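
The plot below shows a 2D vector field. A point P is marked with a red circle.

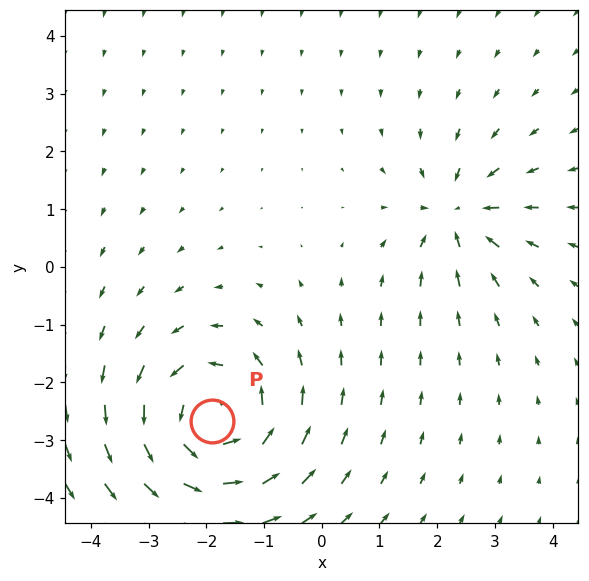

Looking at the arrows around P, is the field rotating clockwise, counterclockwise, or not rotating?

counterclockwise

Near P at (-1.9, -2.7) the arrows circulate counterclockwise. The curl (z-component) there is about +4; positive curl means counterclockwise rotation.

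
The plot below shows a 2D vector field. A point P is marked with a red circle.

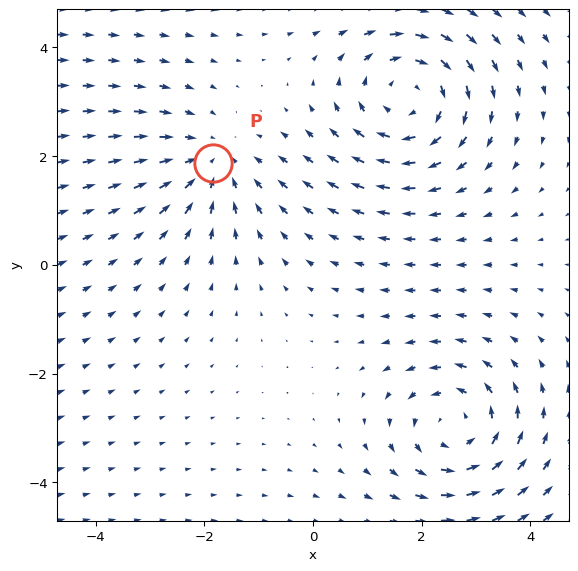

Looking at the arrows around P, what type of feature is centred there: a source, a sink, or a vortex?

sink

At P (-1.8, 1.9) the arrows converge inward. Divergence about -3, curl ≈0 — negative divergence with near-zero curl is a sink.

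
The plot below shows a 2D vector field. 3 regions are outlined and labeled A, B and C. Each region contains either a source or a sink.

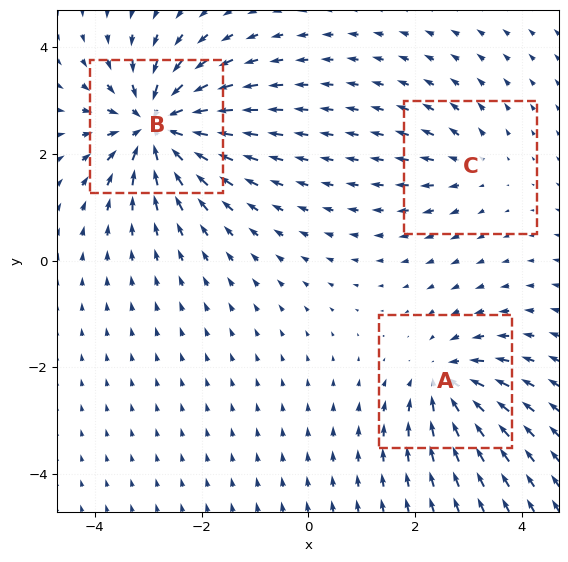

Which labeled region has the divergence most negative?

Divergence at each region's feature centre — A: about -4, B: about -6, C: about +2. Region B is most negative.

B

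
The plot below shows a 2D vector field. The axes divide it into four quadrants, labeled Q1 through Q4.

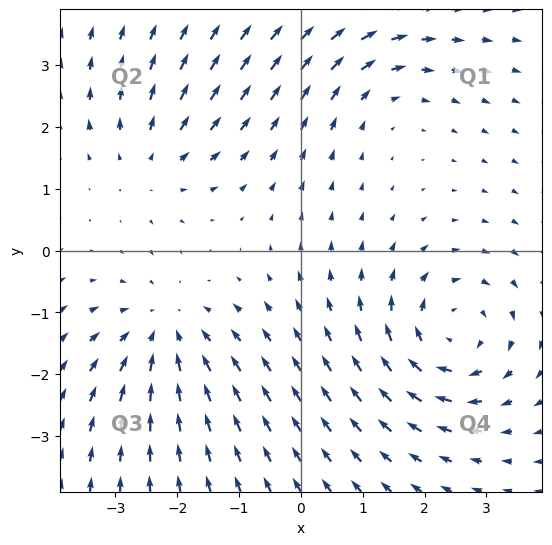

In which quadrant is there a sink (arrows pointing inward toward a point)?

Q3

The sink sits at approximately (-2.2, -1.3), which lies in quadrant Q3. The divergence there is about -4, negative as expected for a sink.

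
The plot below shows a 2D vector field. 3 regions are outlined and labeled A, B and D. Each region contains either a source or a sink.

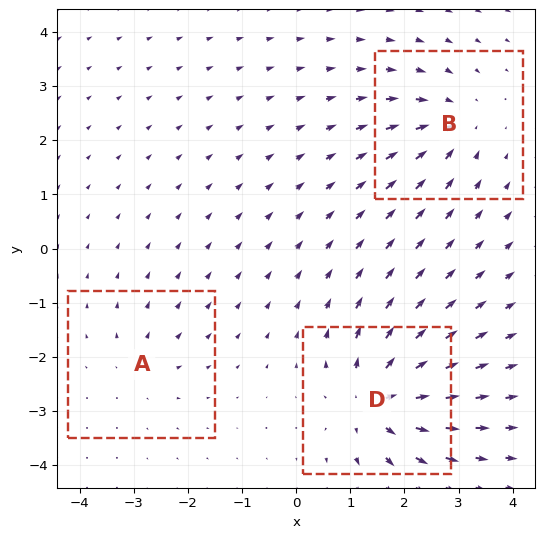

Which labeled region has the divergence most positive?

D

Divergence at each region's feature centre — A: about +3, B: about -4, D: about +6. Region D is most positive.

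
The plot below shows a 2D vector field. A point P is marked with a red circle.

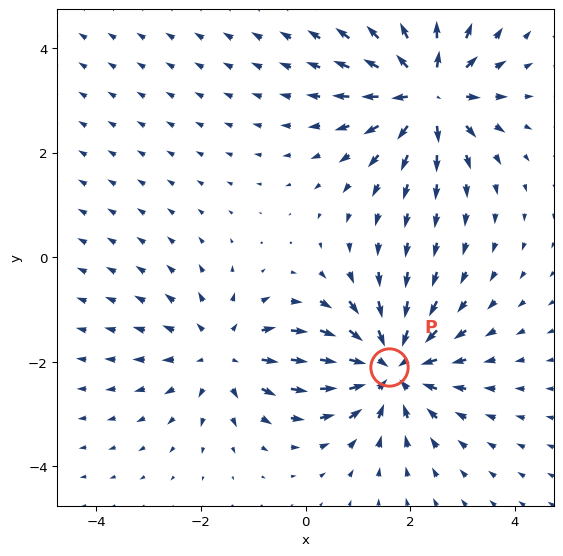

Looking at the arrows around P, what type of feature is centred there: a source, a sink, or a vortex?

sink

At P (1.6, -2.1) the arrows converge inward. Divergence about -4, curl ≈0 — negative divergence with near-zero curl is a sink.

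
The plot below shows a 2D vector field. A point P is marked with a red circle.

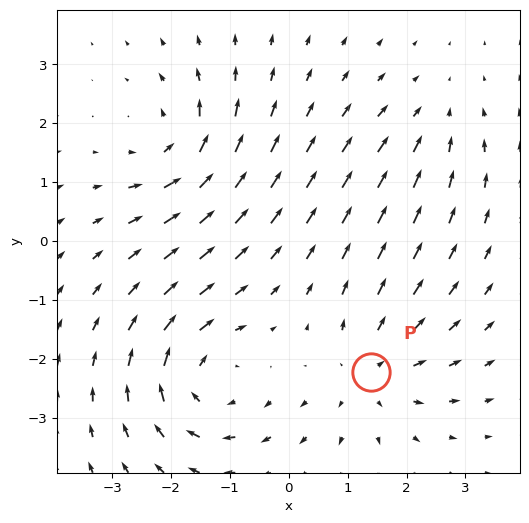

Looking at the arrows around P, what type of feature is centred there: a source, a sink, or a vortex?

source

At P (1.4, -2.2) the arrows spread outward. Divergence about +4, curl ≈0 — positive divergence with near-zero curl is a source.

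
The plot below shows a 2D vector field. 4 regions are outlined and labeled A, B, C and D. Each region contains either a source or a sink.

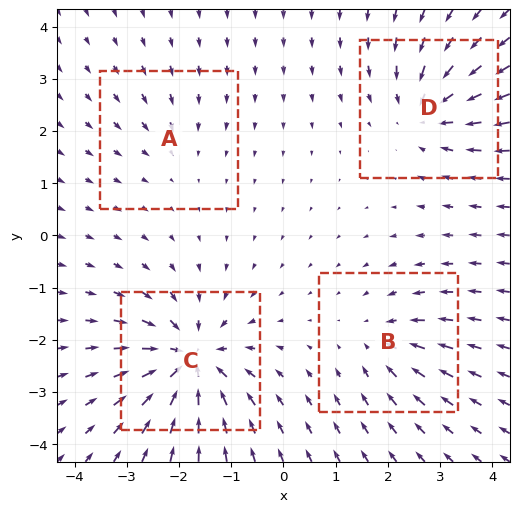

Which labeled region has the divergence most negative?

Divergence at each region's feature centre — A: about -2, B: about -4, C: about -8, D: about -6. Region C is most negative.

C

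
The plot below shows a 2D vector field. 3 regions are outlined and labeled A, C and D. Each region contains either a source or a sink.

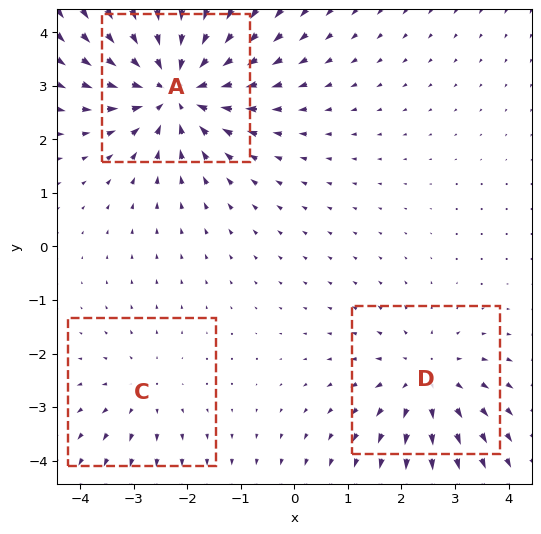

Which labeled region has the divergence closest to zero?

Divergence at each region's feature centre — A: about -5, C: about +2, D: about +3. Region C is closest to zero.

C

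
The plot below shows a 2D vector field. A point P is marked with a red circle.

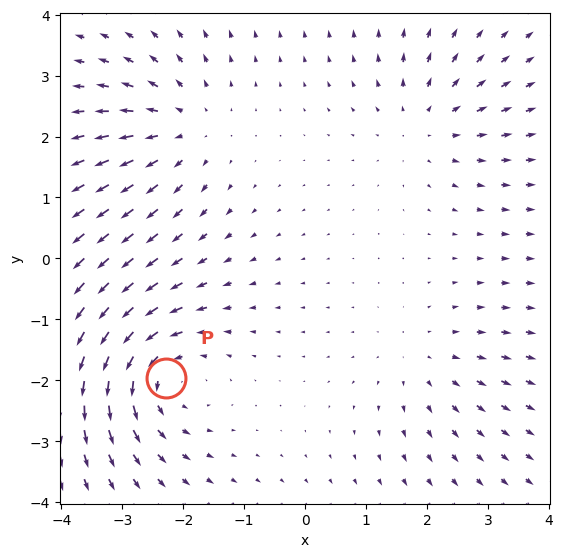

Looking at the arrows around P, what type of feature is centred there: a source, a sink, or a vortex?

At P (-2.3, -2.0) the arrows circulate counterclockwise. Divergence ≈0, curl about +5 — near-zero divergence with nonzero curl is a vortex.

vortex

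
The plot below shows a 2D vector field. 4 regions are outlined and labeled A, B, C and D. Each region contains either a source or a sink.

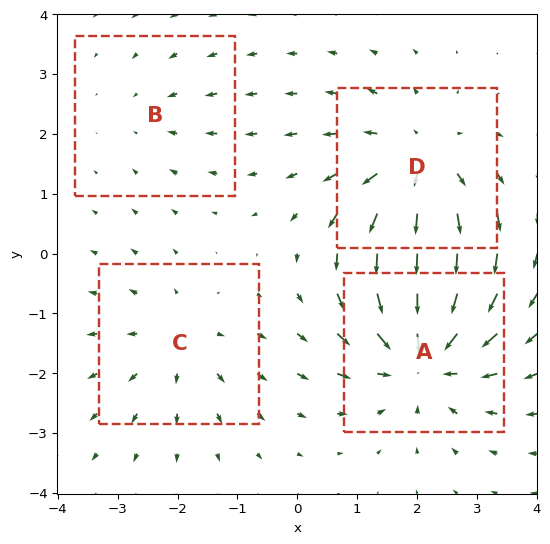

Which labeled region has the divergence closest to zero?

Divergence at each region's feature centre — A: about -6, B: about -2, C: about +3, D: about +5. Region B is closest to zero.

B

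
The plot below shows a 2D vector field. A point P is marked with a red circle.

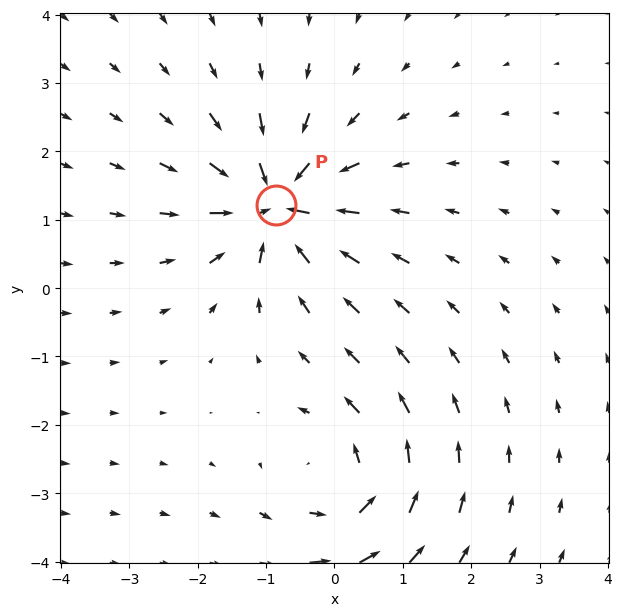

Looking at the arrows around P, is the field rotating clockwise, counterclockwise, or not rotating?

not rotating

Near P at (-0.9, 1.2) the arrows show no circulation. The curl there is ≈0.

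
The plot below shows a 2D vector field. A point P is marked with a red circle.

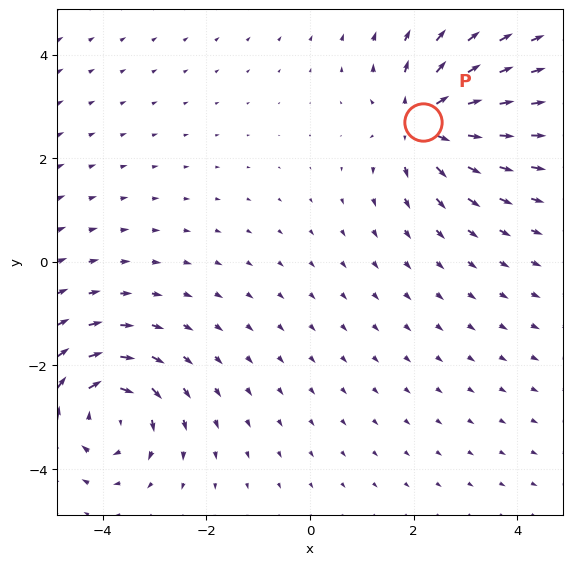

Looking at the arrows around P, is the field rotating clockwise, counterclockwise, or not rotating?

Near P at (2.2, 2.7) the arrows show no circulation. The curl there is ≈0.

not rotating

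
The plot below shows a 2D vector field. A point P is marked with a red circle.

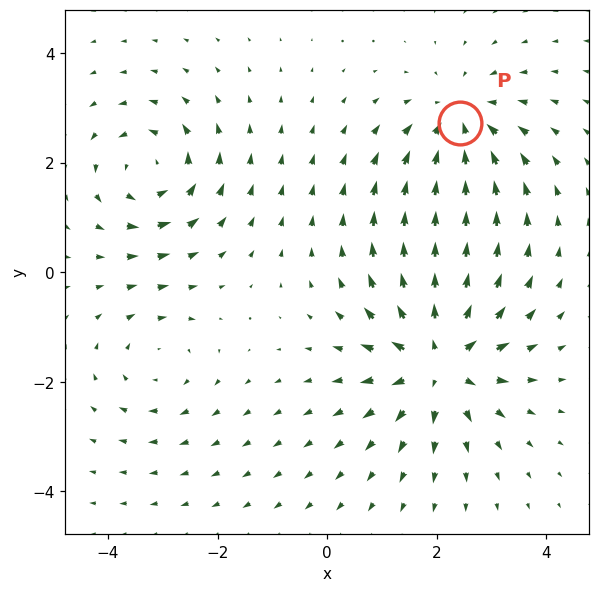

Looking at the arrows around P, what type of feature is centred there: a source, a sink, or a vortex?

sink

At P (2.4, 2.7) the arrows converge inward. Divergence about -4, curl ≈0 — negative divergence with near-zero curl is a sink.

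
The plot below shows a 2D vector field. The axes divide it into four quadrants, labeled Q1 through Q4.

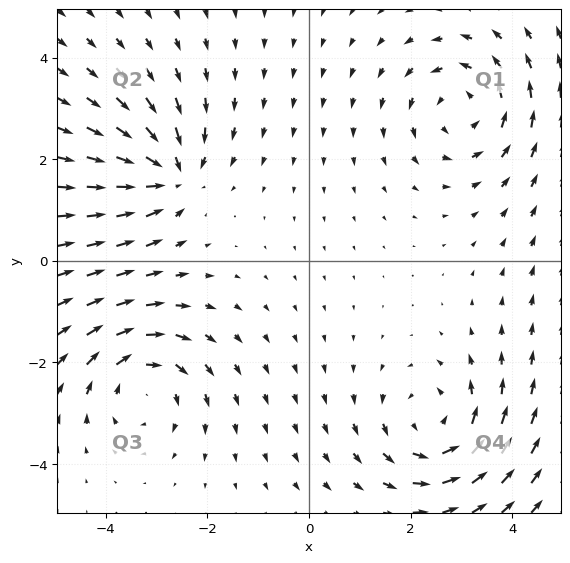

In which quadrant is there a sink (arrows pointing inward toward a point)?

Q2

The sink sits at approximately (-2.7, 1.7), which lies in quadrant Q2. The divergence there is about -4, negative as expected for a sink.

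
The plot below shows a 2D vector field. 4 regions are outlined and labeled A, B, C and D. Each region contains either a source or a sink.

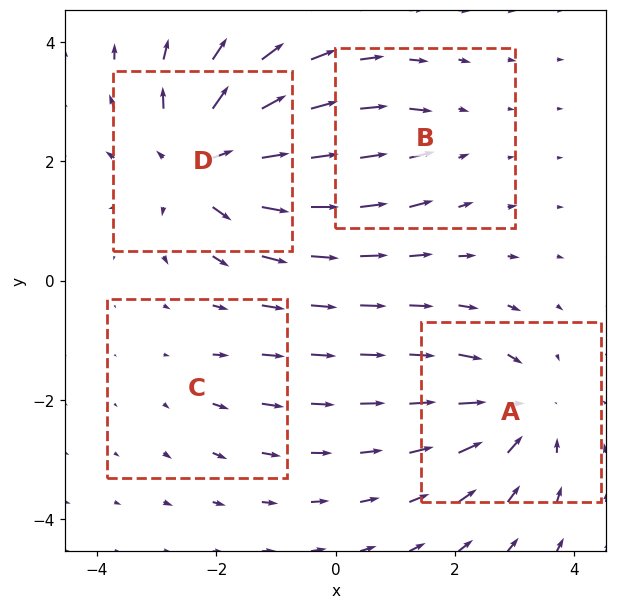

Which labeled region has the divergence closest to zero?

Divergence at each region's feature centre — A: about -5, B: about -3, C: about +2, D: about +7. Region C is closest to zero.

C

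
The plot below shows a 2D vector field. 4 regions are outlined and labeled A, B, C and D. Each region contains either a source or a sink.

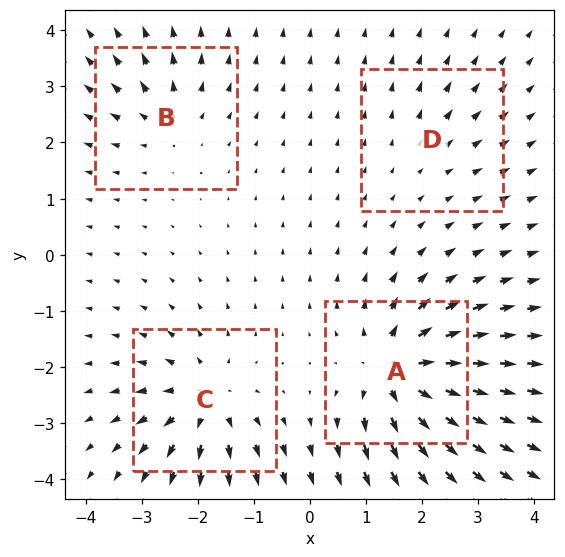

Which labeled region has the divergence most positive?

Divergence at each region's feature centre — A: about +9, B: about +4, C: about +7, D: about +2. Region A is most positive.

A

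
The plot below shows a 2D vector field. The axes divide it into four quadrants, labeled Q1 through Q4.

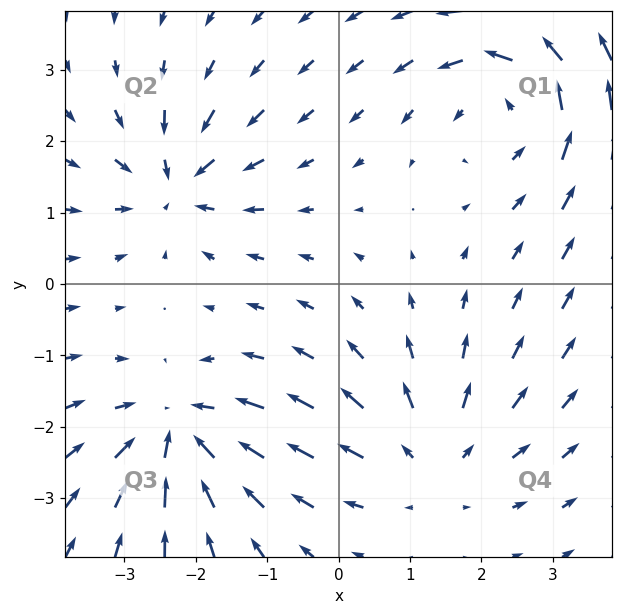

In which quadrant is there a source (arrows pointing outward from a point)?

Q4

The source sits at approximately (1.3, -2.4), which lies in quadrant Q4. The divergence there is about +4, positive as expected for a source.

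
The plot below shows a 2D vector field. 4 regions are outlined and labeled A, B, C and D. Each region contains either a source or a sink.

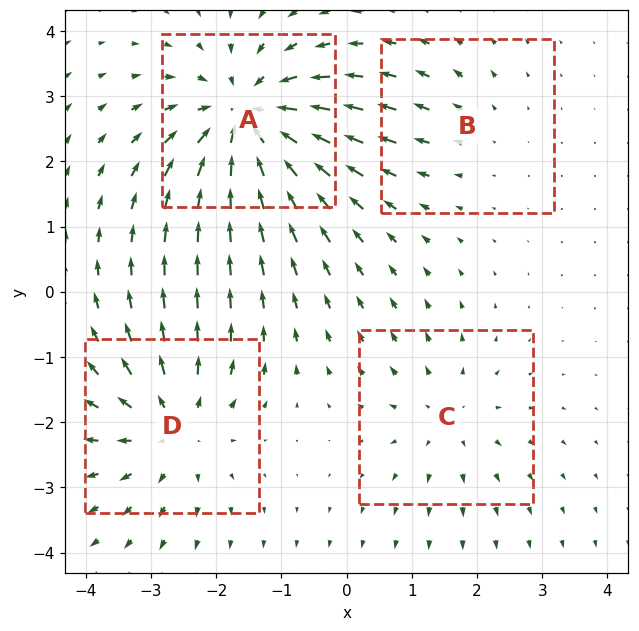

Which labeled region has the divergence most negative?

Divergence at each region's feature centre — A: about -7, B: about +2, C: about +3, D: about +5. Region A is most negative.

A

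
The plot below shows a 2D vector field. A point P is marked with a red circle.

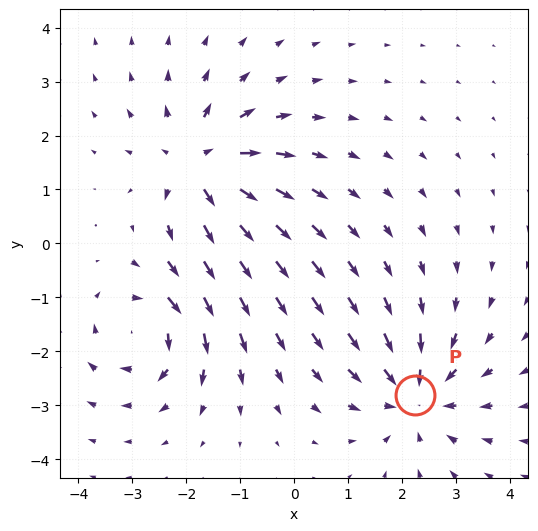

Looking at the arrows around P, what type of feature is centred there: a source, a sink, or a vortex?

At P (2.2, -2.8) the arrows converge inward. Divergence about -4, curl ≈0 — negative divergence with near-zero curl is a sink.

sink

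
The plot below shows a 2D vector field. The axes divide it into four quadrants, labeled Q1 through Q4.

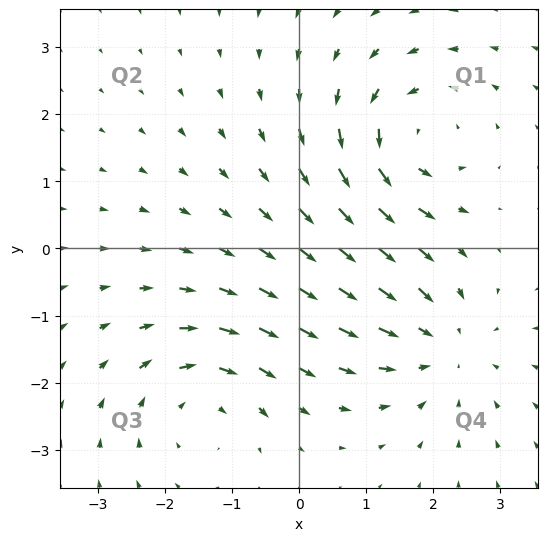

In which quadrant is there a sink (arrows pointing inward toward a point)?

Q4

The sink sits at approximately (2.1, -1.4), which lies in quadrant Q4. The divergence there is about -4, negative as expected for a sink.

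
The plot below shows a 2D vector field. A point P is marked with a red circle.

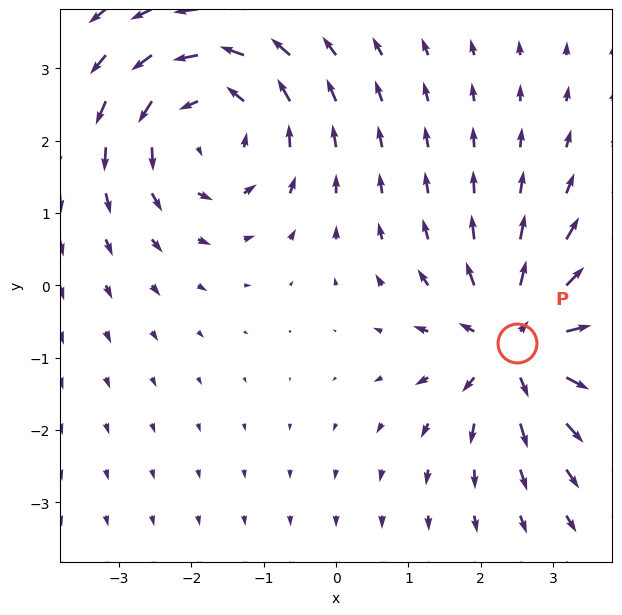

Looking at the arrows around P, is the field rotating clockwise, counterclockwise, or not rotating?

not rotating

Near P at (2.5, -0.8) the arrows show no circulation. The curl there is ≈0.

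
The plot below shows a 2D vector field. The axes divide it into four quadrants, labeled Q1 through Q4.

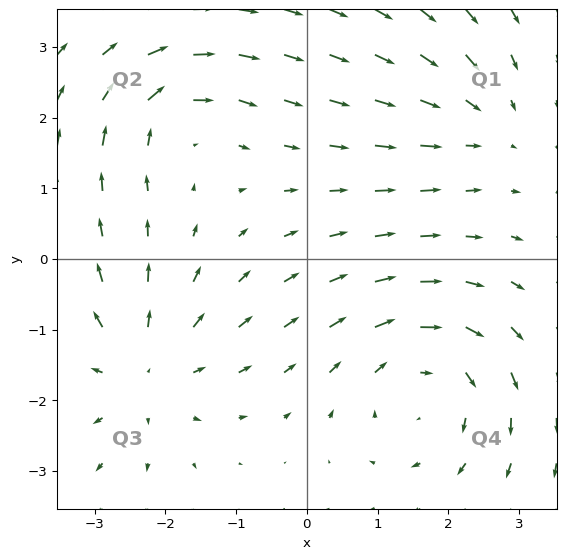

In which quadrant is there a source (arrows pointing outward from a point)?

The source sits at approximately (-2.4, -1.6), which lies in quadrant Q3. The divergence there is about +3, positive as expected for a source.

Q3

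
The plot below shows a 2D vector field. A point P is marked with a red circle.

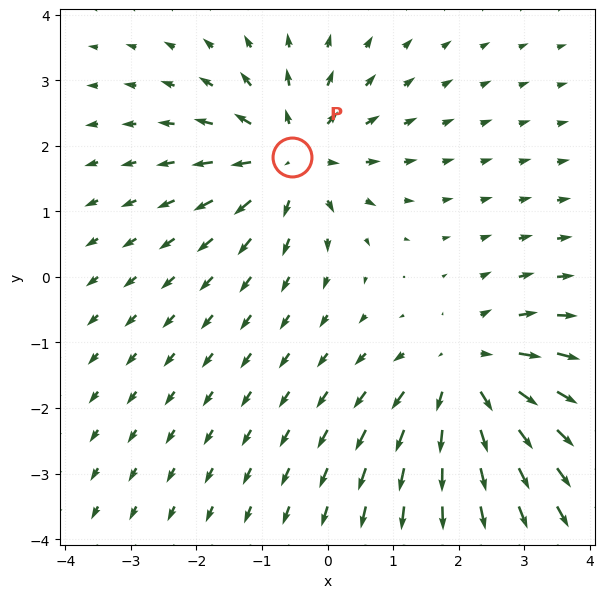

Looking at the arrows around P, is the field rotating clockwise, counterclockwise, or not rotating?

not rotating

Near P at (-0.5, 1.8) the arrows show no circulation. The curl there is ≈0.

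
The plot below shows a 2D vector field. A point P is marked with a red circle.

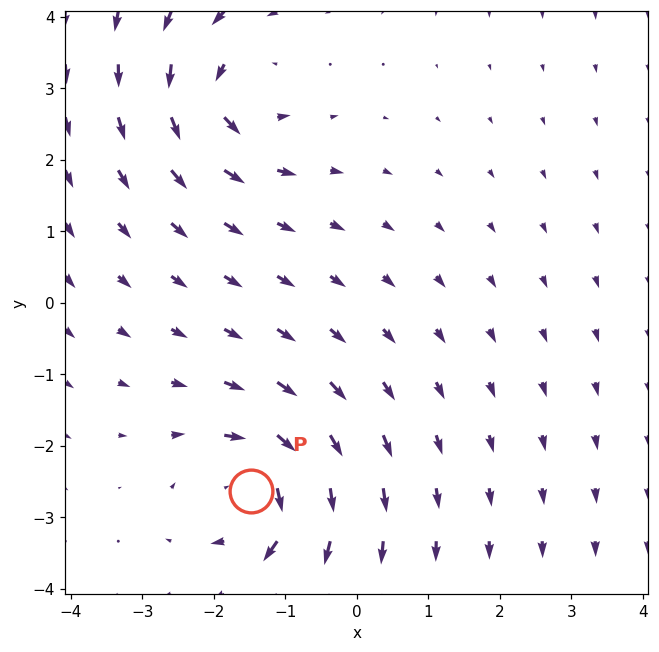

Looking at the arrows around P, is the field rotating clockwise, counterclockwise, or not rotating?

clockwise

Near P at (-1.5, -2.6) the arrows circulate clockwise. The curl (z-component) there is about -5; negative curl means clockwise rotation.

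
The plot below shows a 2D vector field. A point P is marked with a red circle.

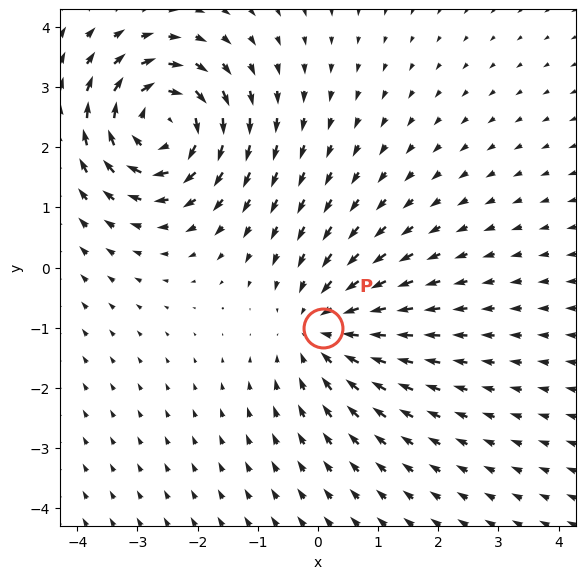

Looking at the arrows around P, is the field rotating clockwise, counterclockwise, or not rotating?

not rotating

Near P at (0.1, -1.0) the arrows show no circulation. The curl there is ≈0.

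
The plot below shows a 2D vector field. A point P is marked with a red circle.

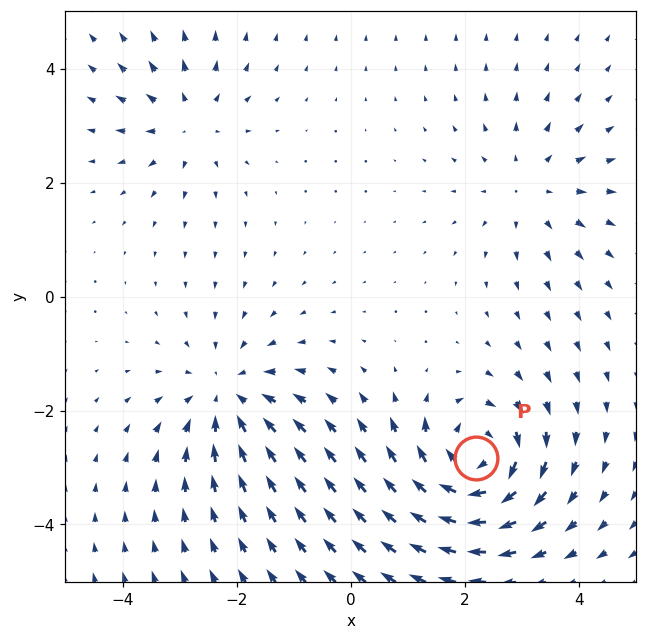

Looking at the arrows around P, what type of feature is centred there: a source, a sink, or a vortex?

At P (2.2, -2.8) the arrows circulate clockwise. Divergence ≈0, curl about -6 — near-zero divergence with nonzero curl is a vortex.

vortex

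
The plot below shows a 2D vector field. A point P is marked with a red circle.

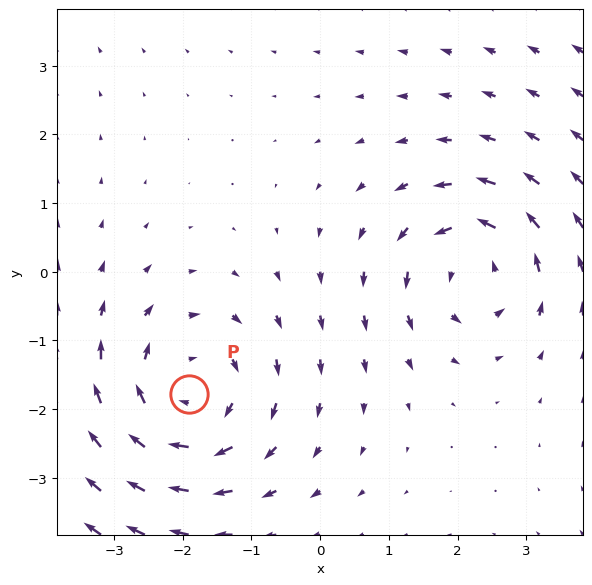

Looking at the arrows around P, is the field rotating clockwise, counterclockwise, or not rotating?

Near P at (-1.9, -1.8) the arrows circulate clockwise. The curl (z-component) there is about -3; negative curl means clockwise rotation.

clockwise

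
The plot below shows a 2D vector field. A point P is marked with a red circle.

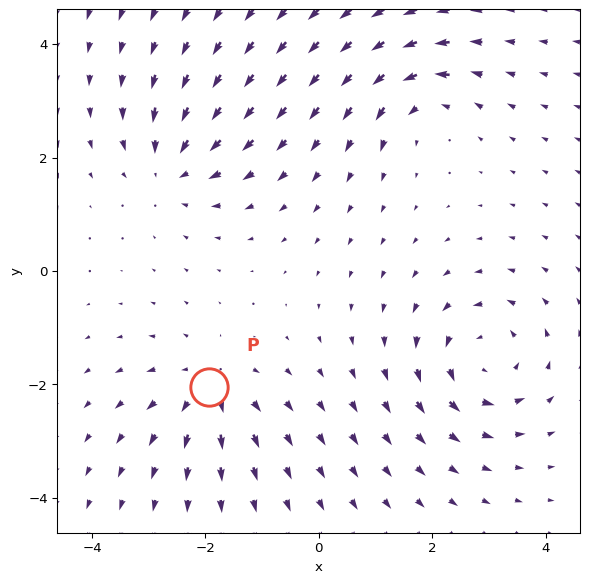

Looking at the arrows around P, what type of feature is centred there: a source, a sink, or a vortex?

source

At P (-1.9, -2.0) the arrows spread outward. Divergence about +4, curl ≈0 — positive divergence with near-zero curl is a source.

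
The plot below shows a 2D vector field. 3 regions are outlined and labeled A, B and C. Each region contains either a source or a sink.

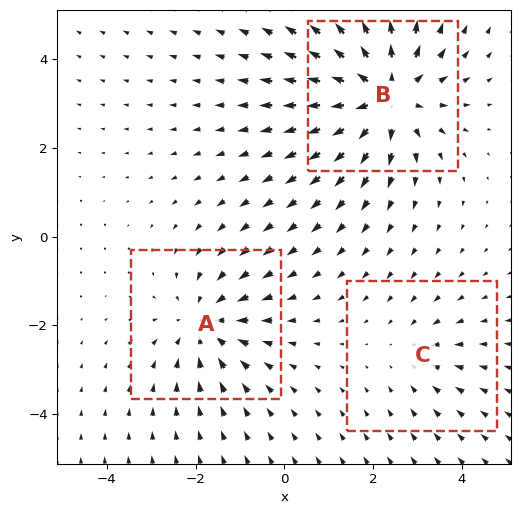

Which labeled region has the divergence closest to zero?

Divergence at each region's feature centre — A: about -3, B: about +4, C: about -2. Region C is closest to zero.

C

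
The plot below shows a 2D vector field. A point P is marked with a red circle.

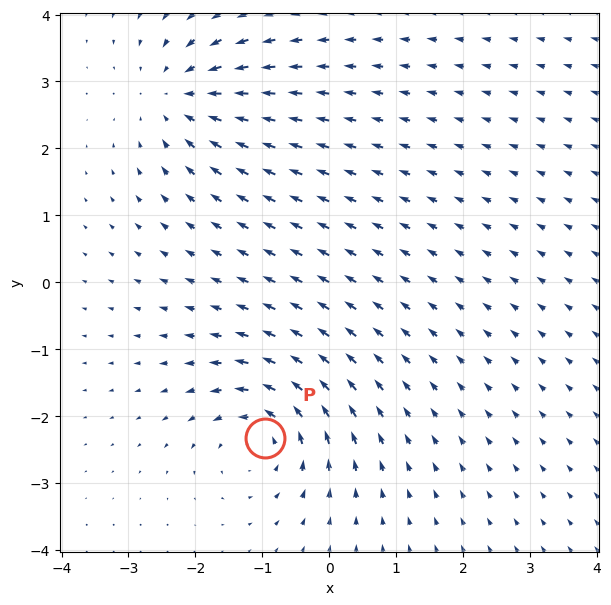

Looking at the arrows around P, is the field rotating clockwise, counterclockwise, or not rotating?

counterclockwise

Near P at (-1.0, -2.3) the arrows circulate counterclockwise. The curl (z-component) there is about +6; positive curl means counterclockwise rotation.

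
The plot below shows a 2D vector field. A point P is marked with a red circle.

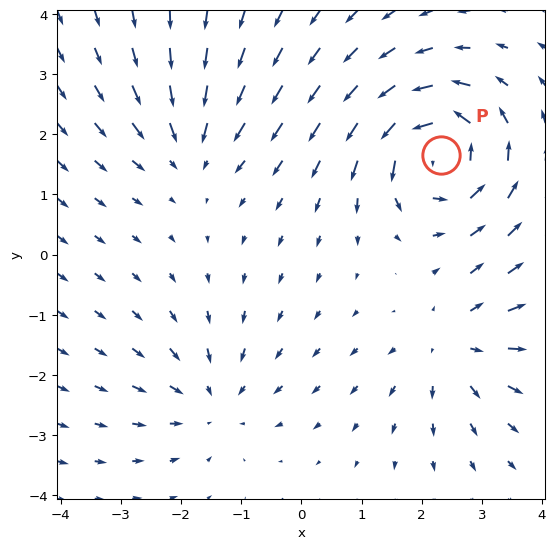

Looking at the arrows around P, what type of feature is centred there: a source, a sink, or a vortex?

At P (2.3, 1.6) the arrows circulate counterclockwise. Divergence ≈0, curl about +6 — near-zero divergence with nonzero curl is a vortex.

vortex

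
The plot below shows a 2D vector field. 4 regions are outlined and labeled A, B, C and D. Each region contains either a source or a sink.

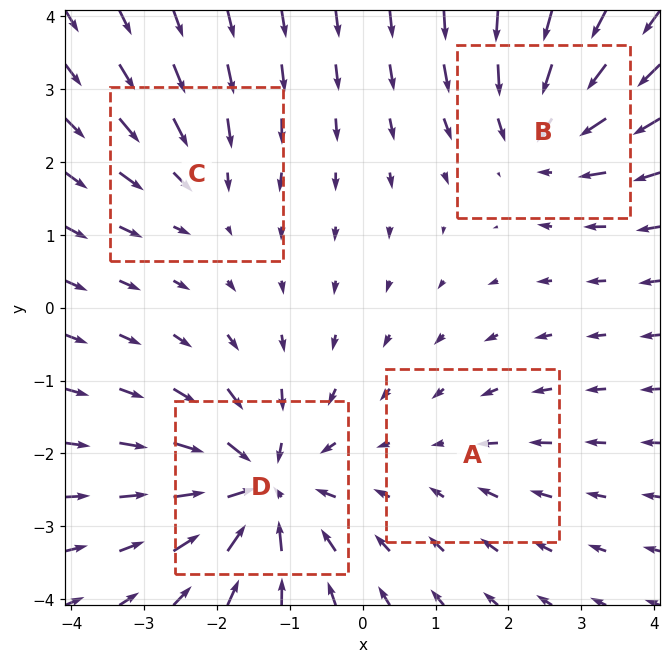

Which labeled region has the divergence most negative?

D

Divergence at each region's feature centre — A: about -2, B: about -5, C: about -3, D: about -7. Region D is most negative.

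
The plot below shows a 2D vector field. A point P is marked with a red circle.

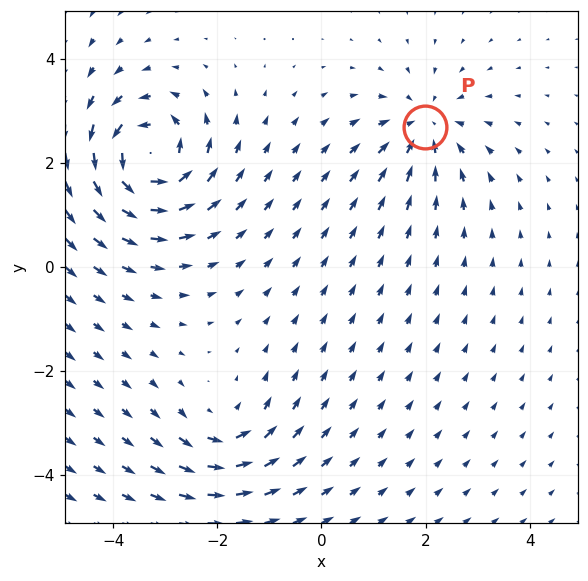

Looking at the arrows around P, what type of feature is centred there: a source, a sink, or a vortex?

sink

At P (2.0, 2.7) the arrows converge inward. Divergence about -4, curl ≈0 — negative divergence with near-zero curl is a sink.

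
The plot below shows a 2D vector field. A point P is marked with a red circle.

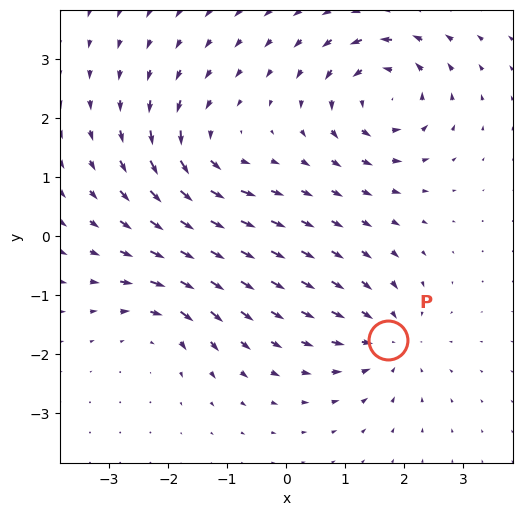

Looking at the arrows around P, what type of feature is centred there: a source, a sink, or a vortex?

sink

At P (1.7, -1.8) the arrows converge inward. Divergence about -4, curl ≈0 — negative divergence with near-zero curl is a sink.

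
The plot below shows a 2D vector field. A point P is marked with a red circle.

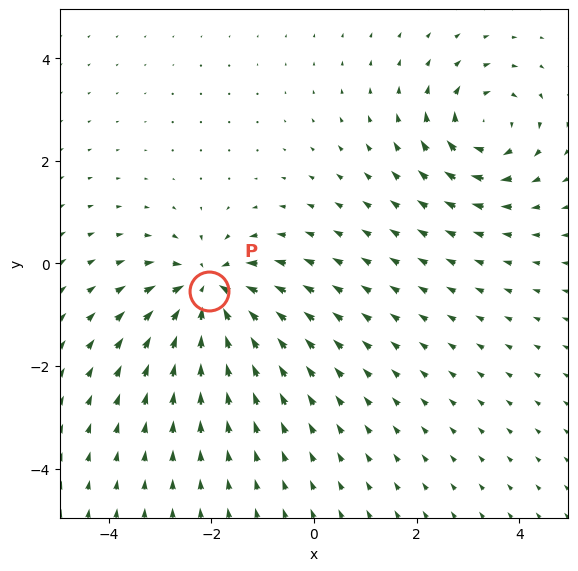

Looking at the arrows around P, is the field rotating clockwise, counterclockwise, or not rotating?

not rotating

Near P at (-2.0, -0.5) the arrows show no circulation. The curl there is ≈0.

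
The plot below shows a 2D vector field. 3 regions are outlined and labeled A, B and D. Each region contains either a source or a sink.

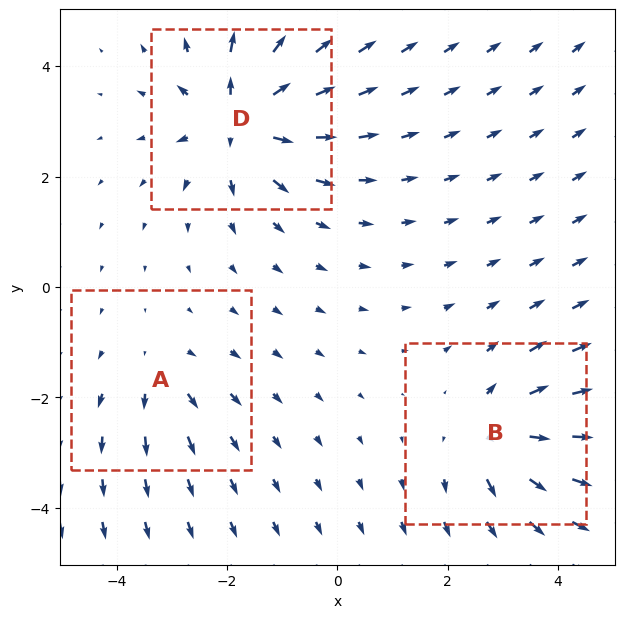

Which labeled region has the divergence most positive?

D

Divergence at each region's feature centre — A: about +2, B: about +4, D: about +6. Region D is most positive.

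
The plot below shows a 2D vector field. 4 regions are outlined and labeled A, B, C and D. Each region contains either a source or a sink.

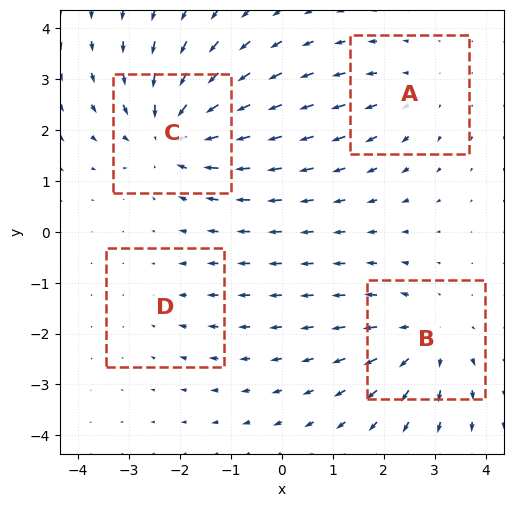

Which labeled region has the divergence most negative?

C

Divergence at each region's feature centre — A: about +3, B: about +4, C: about -6, D: about -2. Region C is most negative.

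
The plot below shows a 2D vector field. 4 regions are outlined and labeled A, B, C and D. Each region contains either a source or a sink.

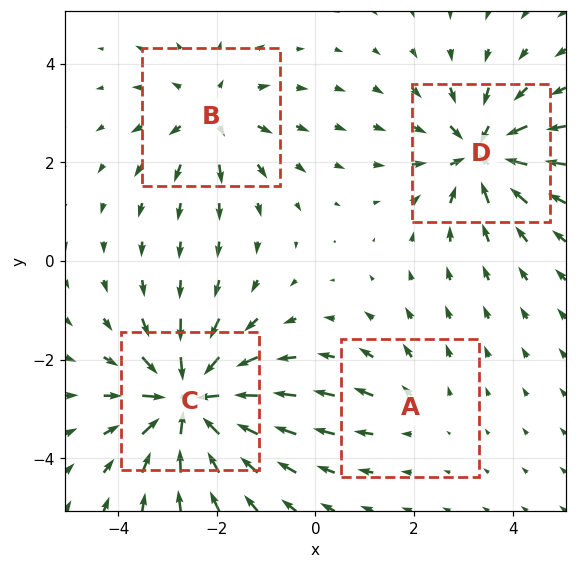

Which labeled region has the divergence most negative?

C

Divergence at each region's feature centre — A: about +2, B: about +4, C: about -8, D: about -6. Region C is most negative.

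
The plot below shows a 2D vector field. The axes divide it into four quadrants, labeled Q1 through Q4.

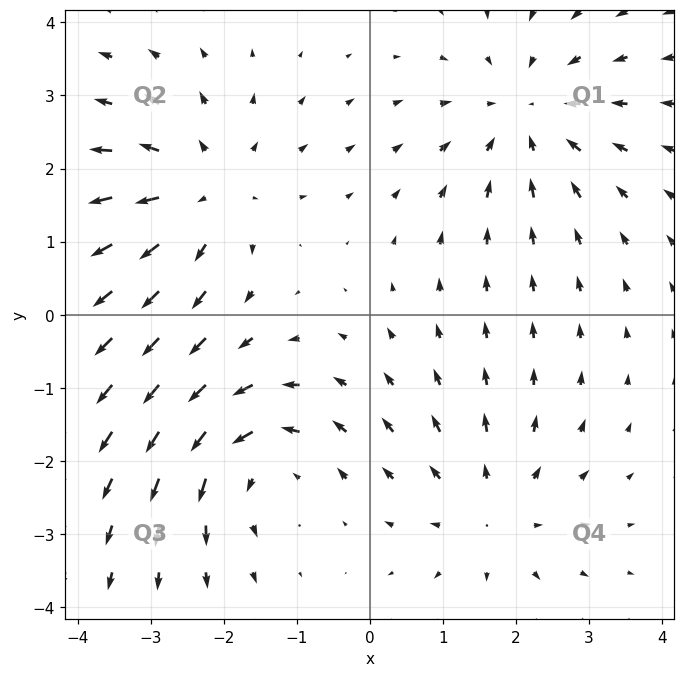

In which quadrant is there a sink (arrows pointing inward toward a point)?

The sink sits at approximately (2.2, 2.7), which lies in quadrant Q1. The divergence there is about -4, negative as expected for a sink.

Q1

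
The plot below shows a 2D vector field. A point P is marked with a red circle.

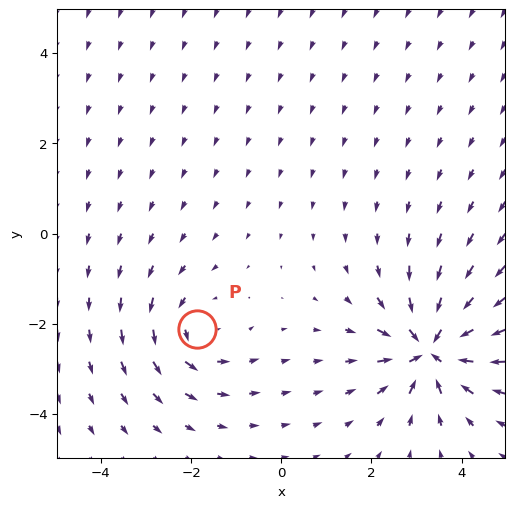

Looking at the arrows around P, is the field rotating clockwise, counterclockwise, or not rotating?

Near P at (-1.9, -2.1) the arrows circulate counterclockwise. The curl (z-component) there is about +3; positive curl means counterclockwise rotation.

counterclockwise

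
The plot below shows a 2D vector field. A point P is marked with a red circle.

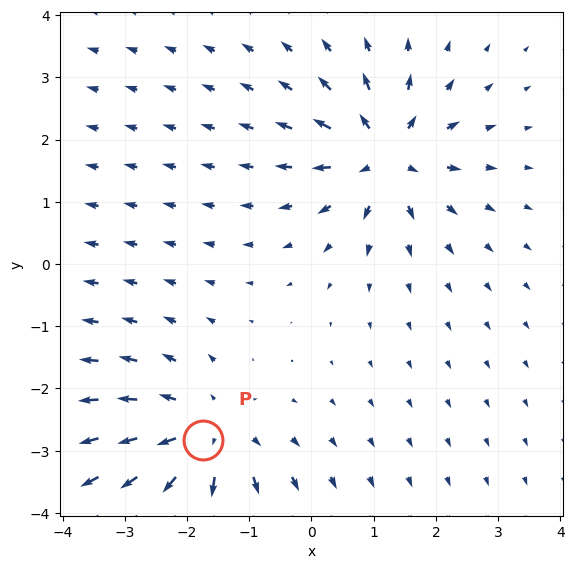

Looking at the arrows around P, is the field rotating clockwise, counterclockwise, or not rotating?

not rotating

Near P at (-1.7, -2.8) the arrows show no circulation. The curl there is ≈0.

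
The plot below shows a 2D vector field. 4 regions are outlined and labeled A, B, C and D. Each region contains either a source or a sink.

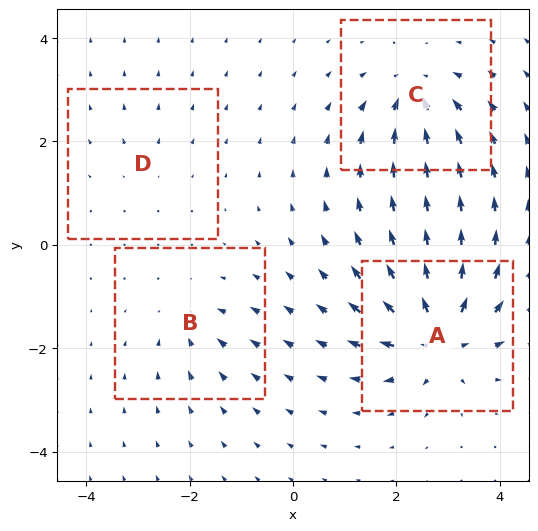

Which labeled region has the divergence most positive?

Divergence at each region's feature centre — A: about +9, B: about -4, C: about -6, D: about +2. Region A is most positive.

A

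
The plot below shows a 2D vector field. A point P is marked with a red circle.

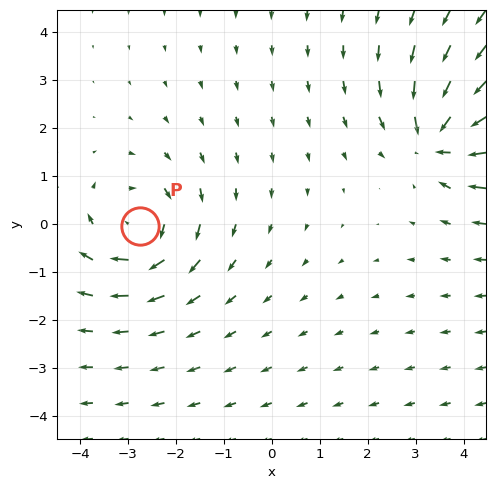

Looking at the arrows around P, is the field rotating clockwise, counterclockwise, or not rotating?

clockwise

Near P at (-2.8, -0.0) the arrows circulate clockwise. The curl (z-component) there is about -4; negative curl means clockwise rotation.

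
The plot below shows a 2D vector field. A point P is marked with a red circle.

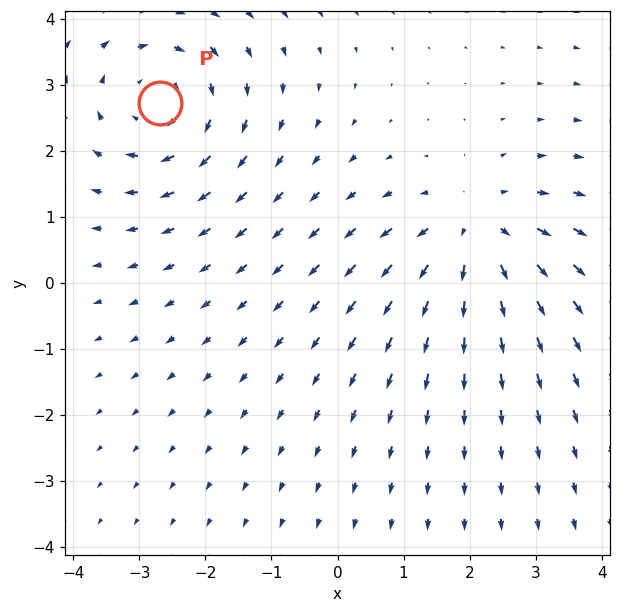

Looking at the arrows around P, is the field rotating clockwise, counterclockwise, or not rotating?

clockwise

Near P at (-2.7, 2.7) the arrows circulate clockwise. The curl (z-component) there is about -2; negative curl means clockwise rotation.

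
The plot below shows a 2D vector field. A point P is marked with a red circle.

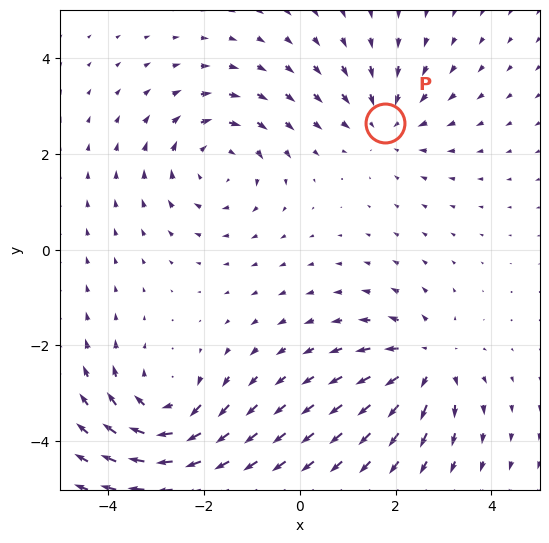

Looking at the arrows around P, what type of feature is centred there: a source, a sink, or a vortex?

sink

At P (1.8, 2.6) the arrows converge inward. Divergence about -3, curl ≈0 — negative divergence with near-zero curl is a sink.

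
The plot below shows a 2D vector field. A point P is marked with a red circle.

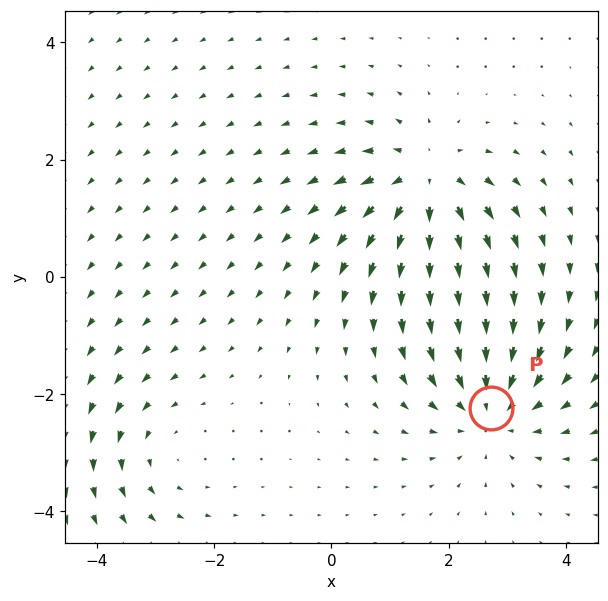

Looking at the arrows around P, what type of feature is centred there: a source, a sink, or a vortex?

sink

At P (2.7, -2.2) the arrows converge inward. Divergence about -4, curl ≈0 — negative divergence with near-zero curl is a sink.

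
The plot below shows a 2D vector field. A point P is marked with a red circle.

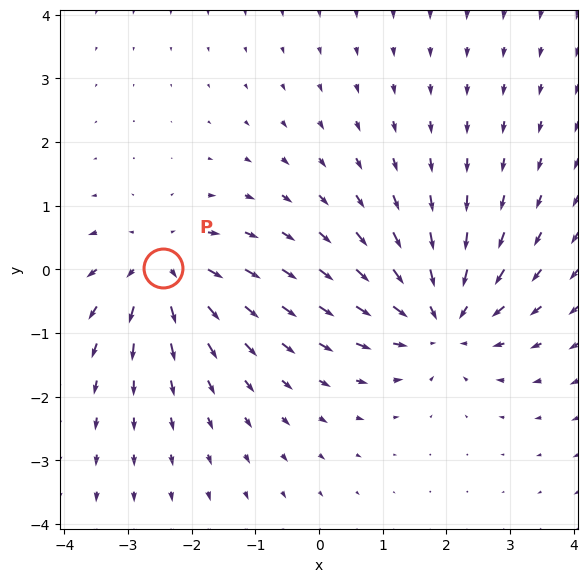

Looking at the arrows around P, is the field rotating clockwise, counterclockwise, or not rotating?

Near P at (-2.5, 0.0) the arrows show no circulation. The curl there is ≈0.

not rotating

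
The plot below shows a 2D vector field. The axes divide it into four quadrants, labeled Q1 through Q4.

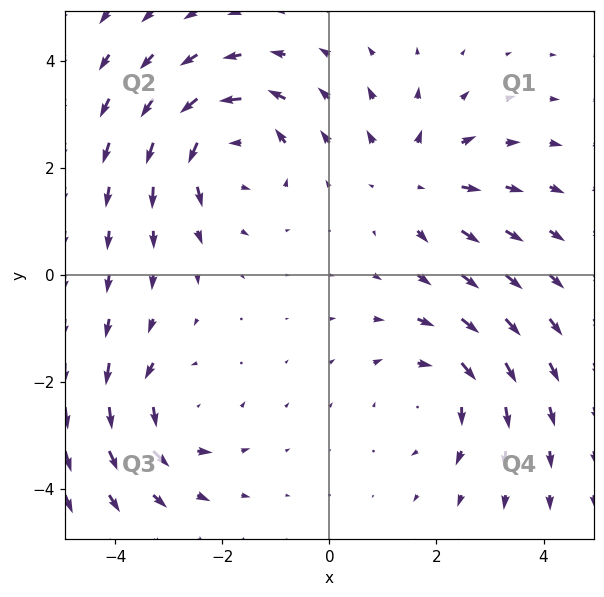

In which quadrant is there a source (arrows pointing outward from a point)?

Q1

The source sits at approximately (1.6, 1.8), which lies in quadrant Q1. The divergence there is about +2, positive as expected for a source.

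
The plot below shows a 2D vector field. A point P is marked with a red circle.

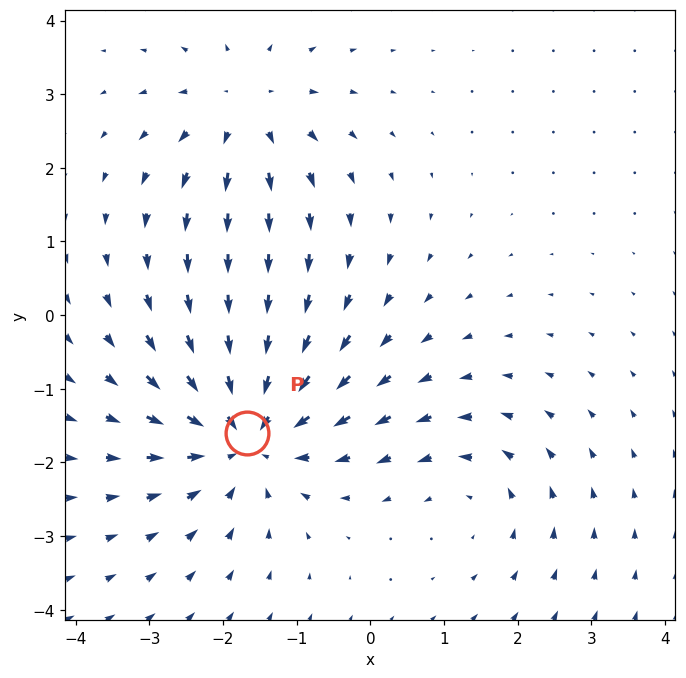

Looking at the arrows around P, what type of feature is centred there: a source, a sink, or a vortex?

sink

At P (-1.7, -1.6) the arrows converge inward. Divergence about -5, curl ≈0 — negative divergence with near-zero curl is a sink.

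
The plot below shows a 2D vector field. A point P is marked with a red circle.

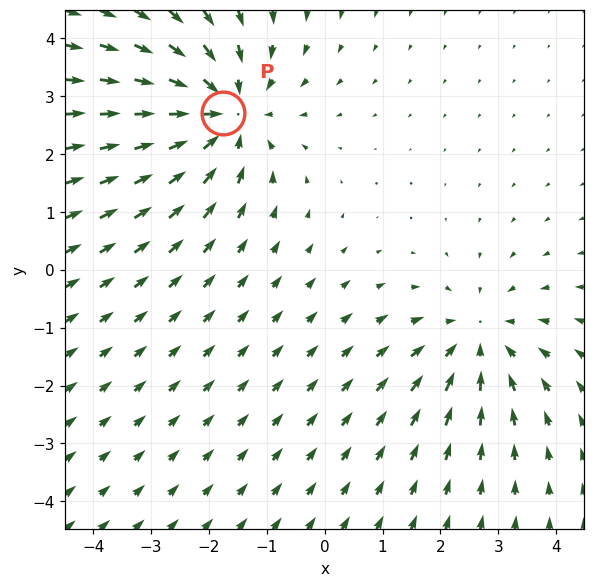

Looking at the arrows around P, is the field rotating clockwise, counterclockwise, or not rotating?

Near P at (-1.8, 2.7) the arrows show no circulation. The curl there is ≈0.

not rotating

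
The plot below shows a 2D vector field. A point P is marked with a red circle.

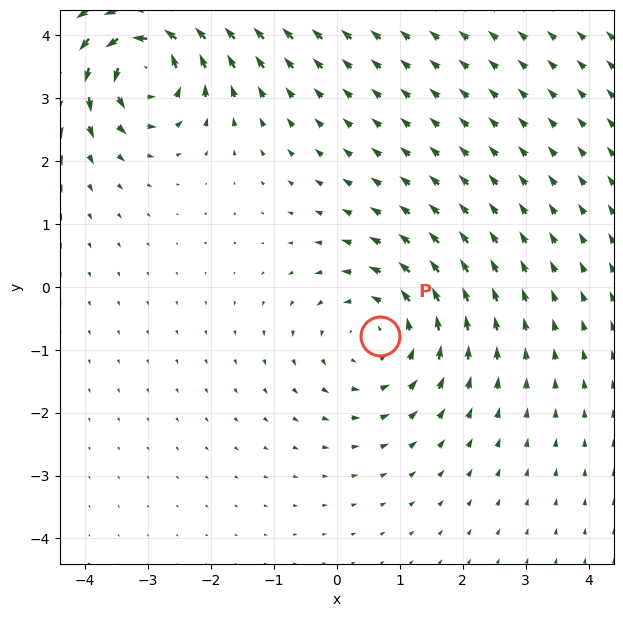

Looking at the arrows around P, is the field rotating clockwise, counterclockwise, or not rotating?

Near P at (0.7, -0.8) the arrows circulate counterclockwise. The curl (z-component) there is about +3; positive curl means counterclockwise rotation.

counterclockwise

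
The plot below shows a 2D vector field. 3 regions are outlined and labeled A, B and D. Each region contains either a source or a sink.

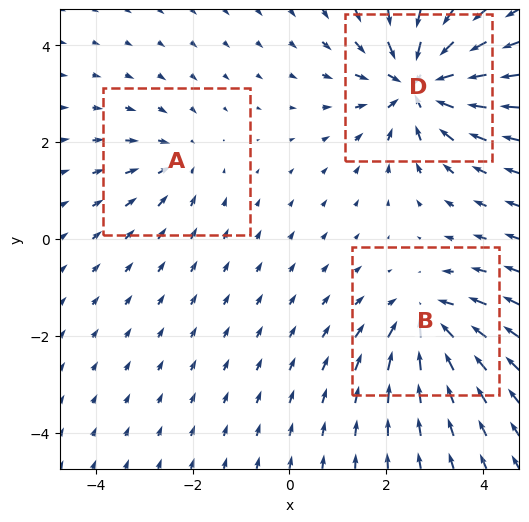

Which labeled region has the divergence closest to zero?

A

Divergence at each region's feature centre — A: about -2, B: about -4, D: about -5. Region A is closest to zero.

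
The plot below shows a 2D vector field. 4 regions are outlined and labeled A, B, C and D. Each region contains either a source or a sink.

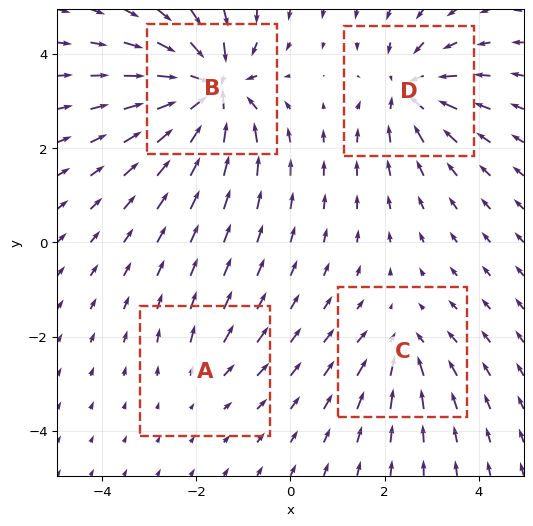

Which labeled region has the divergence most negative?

Divergence at each region's feature centre — A: about +2, B: about -9, C: about -4, D: about -6. Region B is most negative.

B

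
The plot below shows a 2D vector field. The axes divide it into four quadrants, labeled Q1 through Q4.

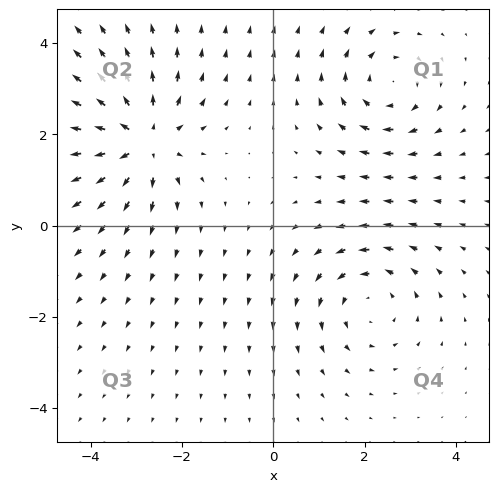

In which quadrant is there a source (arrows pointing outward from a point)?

Q2

The source sits at approximately (-2.9, 1.9), which lies in quadrant Q2. The divergence there is about +5, positive as expected for a source.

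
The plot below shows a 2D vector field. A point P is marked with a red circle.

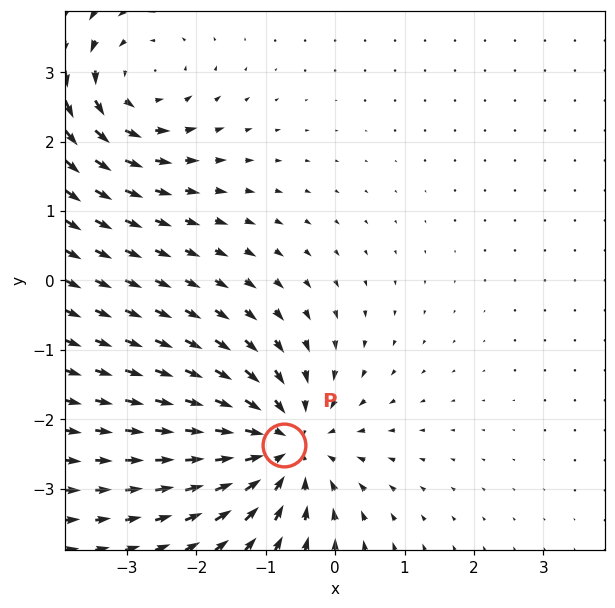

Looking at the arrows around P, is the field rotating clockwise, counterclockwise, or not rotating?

not rotating

Near P at (-0.7, -2.4) the arrows show no circulation. The curl there is ≈0.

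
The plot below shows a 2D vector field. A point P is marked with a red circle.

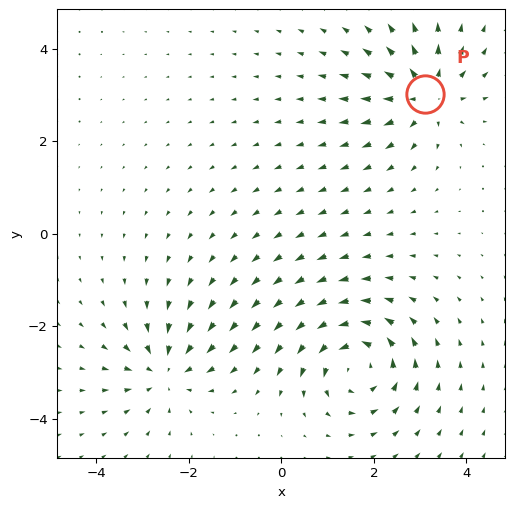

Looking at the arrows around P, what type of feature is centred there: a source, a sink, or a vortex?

At P (3.1, 3.0) the arrows spread outward. Divergence about +4, curl ≈0 — positive divergence with near-zero curl is a source.

source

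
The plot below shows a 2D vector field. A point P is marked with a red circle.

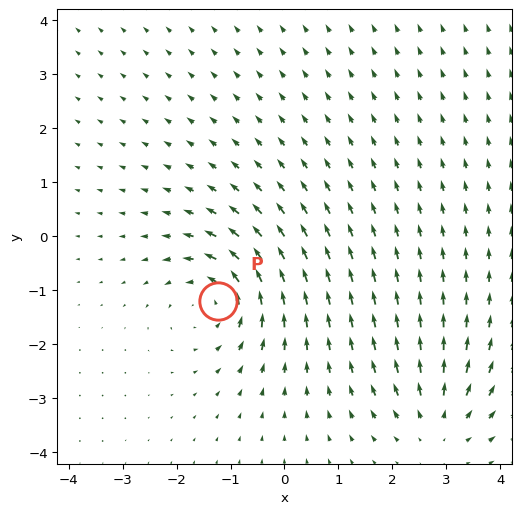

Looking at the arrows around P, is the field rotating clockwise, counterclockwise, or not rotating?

Near P at (-1.2, -1.2) the arrows circulate counterclockwise. The curl (z-component) there is about +5; positive curl means counterclockwise rotation.

counterclockwise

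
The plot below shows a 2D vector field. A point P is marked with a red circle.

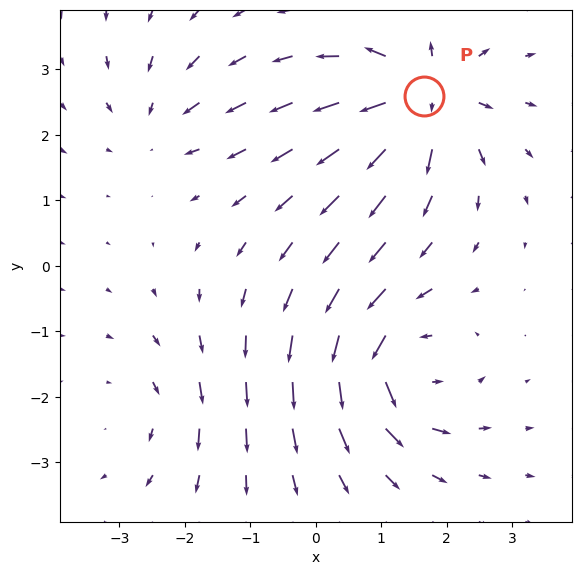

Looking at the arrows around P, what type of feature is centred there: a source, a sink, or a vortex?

At P (1.6, 2.6) the arrows spread outward. Divergence about +7, curl ≈0 — positive divergence with near-zero curl is a source.

source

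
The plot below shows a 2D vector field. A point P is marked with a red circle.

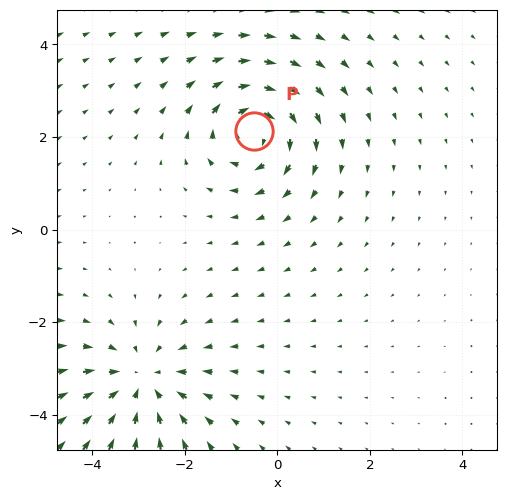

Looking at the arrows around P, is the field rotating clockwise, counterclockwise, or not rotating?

Near P at (-0.5, 2.1) the arrows circulate clockwise. The curl (z-component) there is about -5; negative curl means clockwise rotation.

clockwise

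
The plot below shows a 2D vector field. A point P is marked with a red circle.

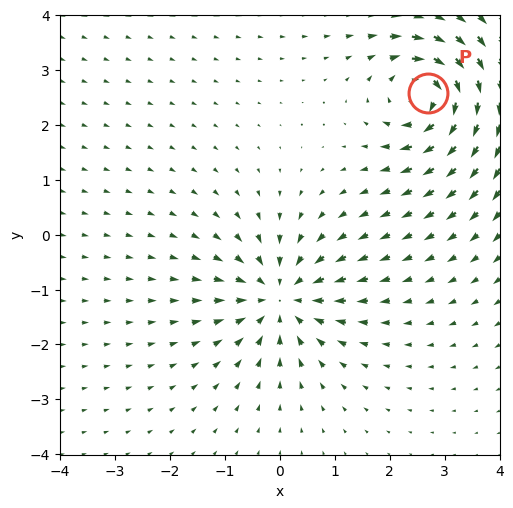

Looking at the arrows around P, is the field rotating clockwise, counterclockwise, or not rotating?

Near P at (2.7, 2.6) the arrows circulate clockwise. The curl (z-component) there is about -7; negative curl means clockwise rotation.

clockwise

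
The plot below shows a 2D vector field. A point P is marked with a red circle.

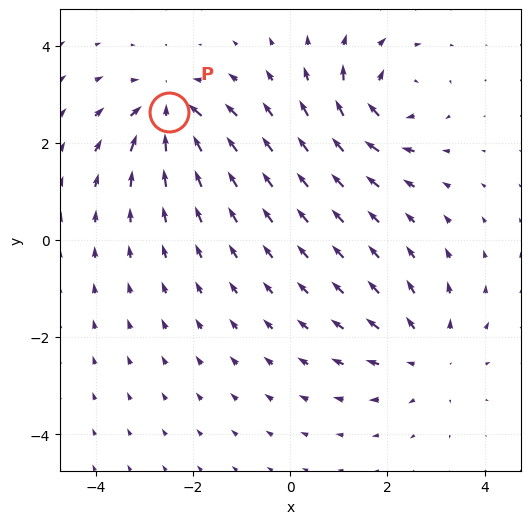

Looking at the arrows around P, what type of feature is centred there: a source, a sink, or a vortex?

At P (-2.5, 2.6) the arrows converge inward. Divergence about -7, curl ≈0 — negative divergence with near-zero curl is a sink.

sink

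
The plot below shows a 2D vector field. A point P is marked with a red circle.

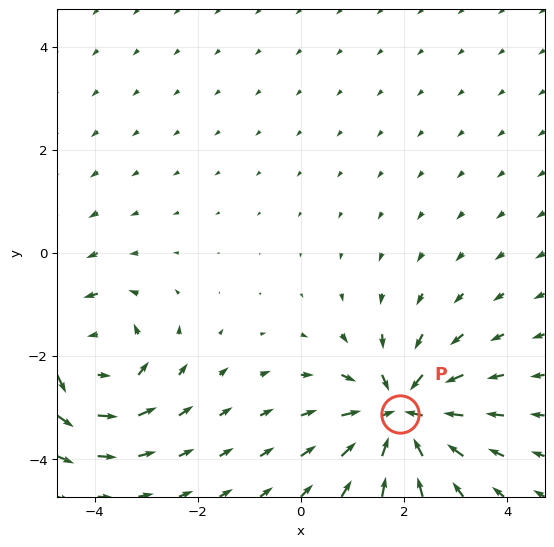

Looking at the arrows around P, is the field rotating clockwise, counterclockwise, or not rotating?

not rotating

Near P at (1.9, -3.1) the arrows show no circulation. The curl there is ≈0.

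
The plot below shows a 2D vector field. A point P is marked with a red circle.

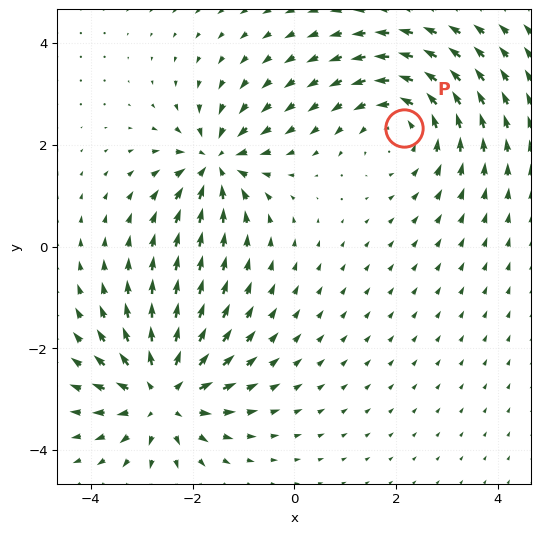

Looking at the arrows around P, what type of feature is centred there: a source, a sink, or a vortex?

vortex

At P (2.2, 2.3) the arrows circulate counterclockwise. Divergence ≈0, curl about +4 — near-zero divergence with nonzero curl is a vortex.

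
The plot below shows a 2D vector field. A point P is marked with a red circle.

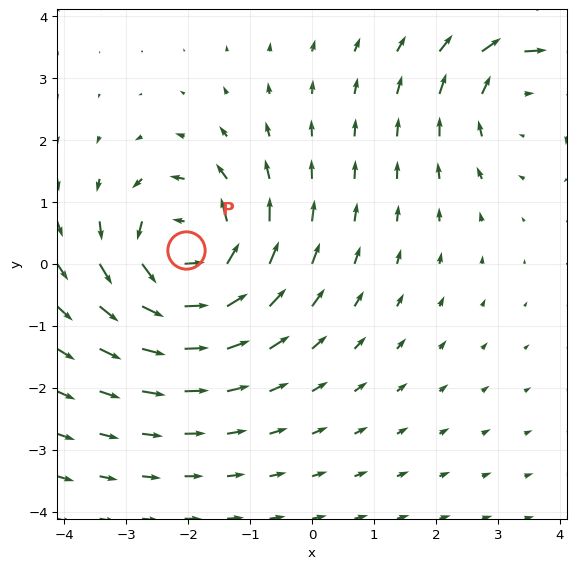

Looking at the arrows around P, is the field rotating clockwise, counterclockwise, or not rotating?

Near P at (-2.0, 0.2) the arrows circulate counterclockwise. The curl (z-component) there is about +5; positive curl means counterclockwise rotation.

counterclockwise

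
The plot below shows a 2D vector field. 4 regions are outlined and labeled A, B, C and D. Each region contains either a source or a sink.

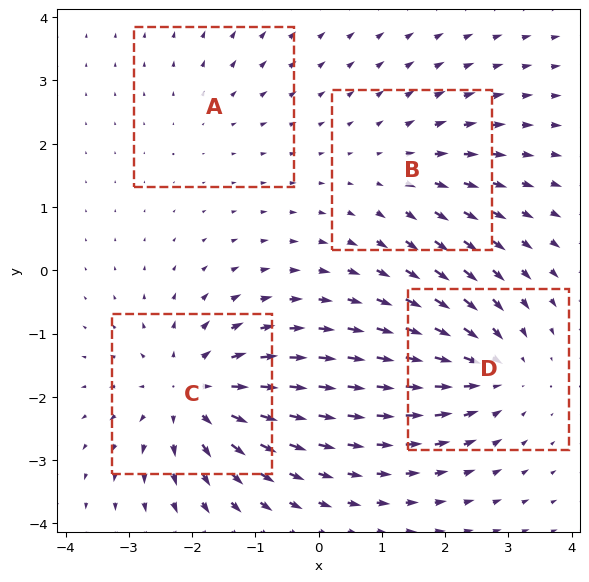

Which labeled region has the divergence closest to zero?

A

Divergence at each region's feature centre — A: about +2, B: about +3, C: about +6, D: about -5. Region A is closest to zero.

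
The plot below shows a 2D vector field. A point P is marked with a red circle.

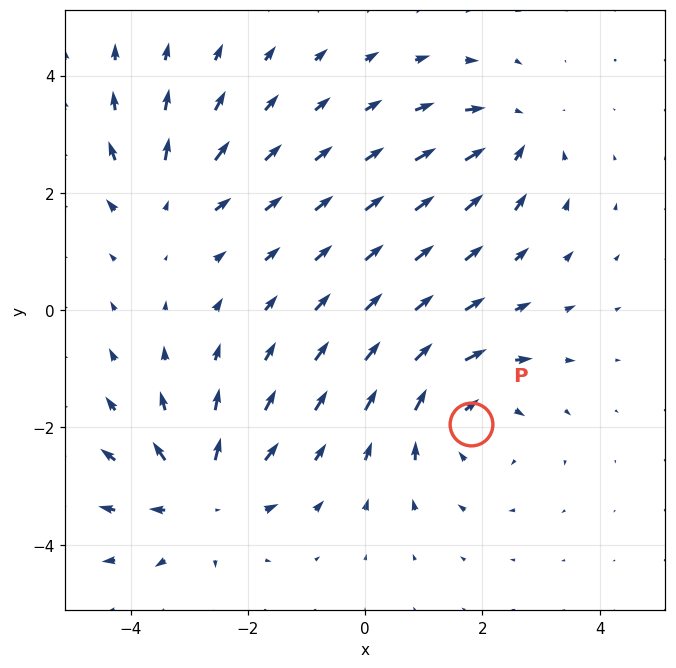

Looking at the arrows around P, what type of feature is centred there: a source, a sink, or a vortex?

vortex

At P (1.8, -1.9) the arrows circulate clockwise. Divergence ≈0, curl about -5 — near-zero divergence with nonzero curl is a vortex.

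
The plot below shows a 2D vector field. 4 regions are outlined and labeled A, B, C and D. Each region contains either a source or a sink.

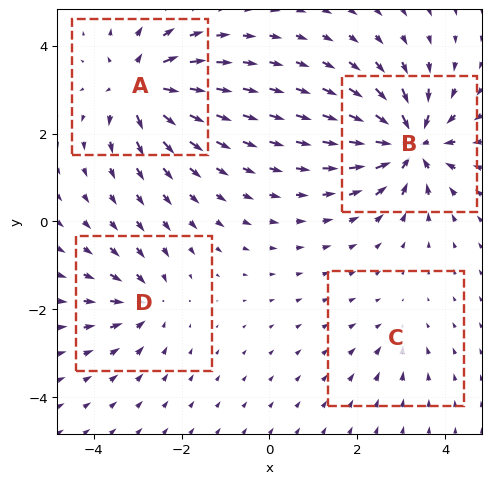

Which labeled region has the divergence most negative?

B

Divergence at each region's feature centre — A: about +7, B: about -8, C: about -2, D: about -4. Region B is most negative.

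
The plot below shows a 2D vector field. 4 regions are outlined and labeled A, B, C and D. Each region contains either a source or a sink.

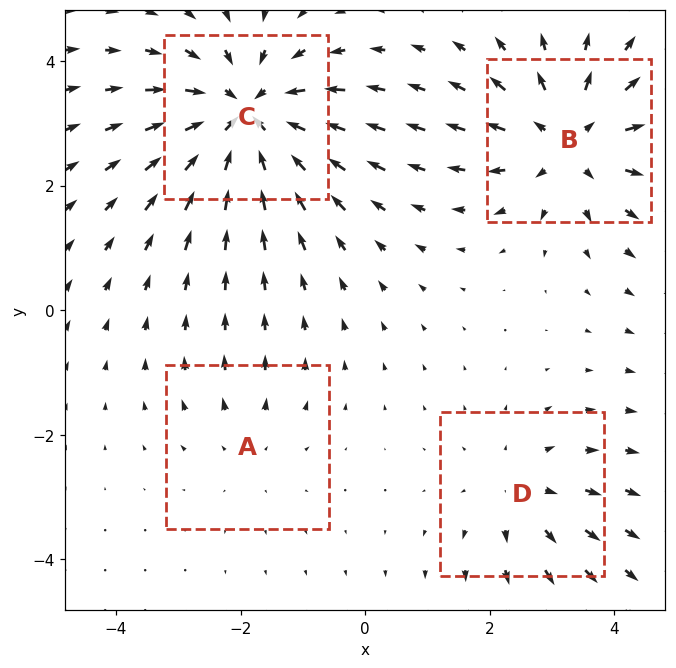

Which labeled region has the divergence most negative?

Divergence at each region's feature centre — A: about +2, B: about +5, C: about -6, D: about +3. Region C is most negative.

C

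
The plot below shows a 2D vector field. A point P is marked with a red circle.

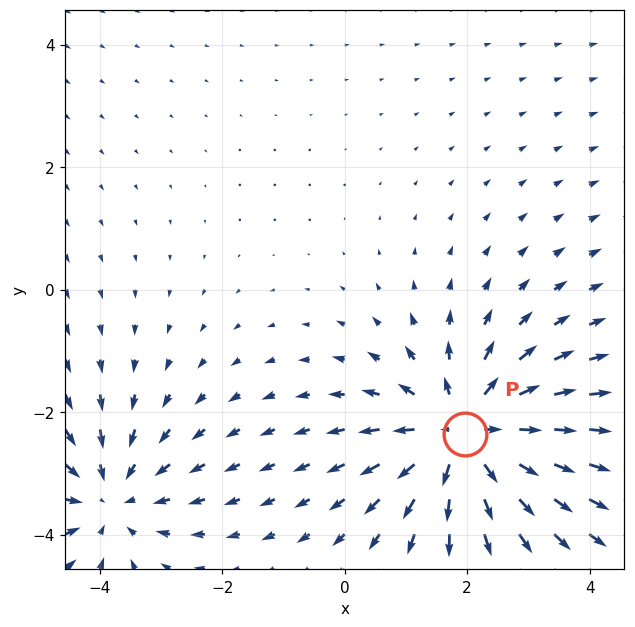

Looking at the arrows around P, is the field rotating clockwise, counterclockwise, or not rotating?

not rotating

Near P at (2.0, -2.4) the arrows show no circulation. The curl there is ≈0.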